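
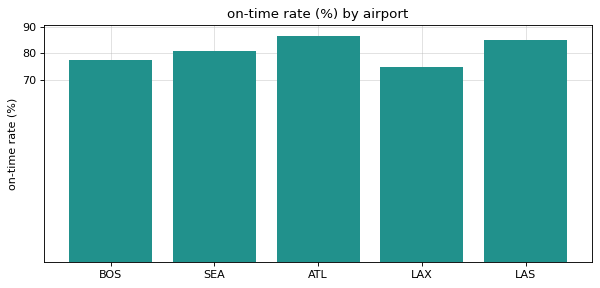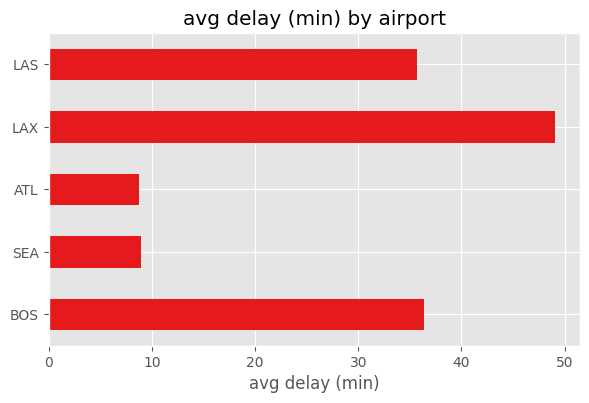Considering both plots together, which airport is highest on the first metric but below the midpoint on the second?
ATL

Chart 2 median avg delay (min) ≈ 35; below-median airports: SEA, ATL. Among those, ATL has the highest on-time rate (%) (≈ 90).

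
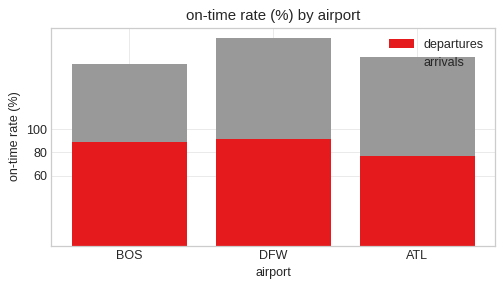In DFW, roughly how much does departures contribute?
≈ 100

departures top ≈ 100, bottom ≈ 0; segment ≈ 100.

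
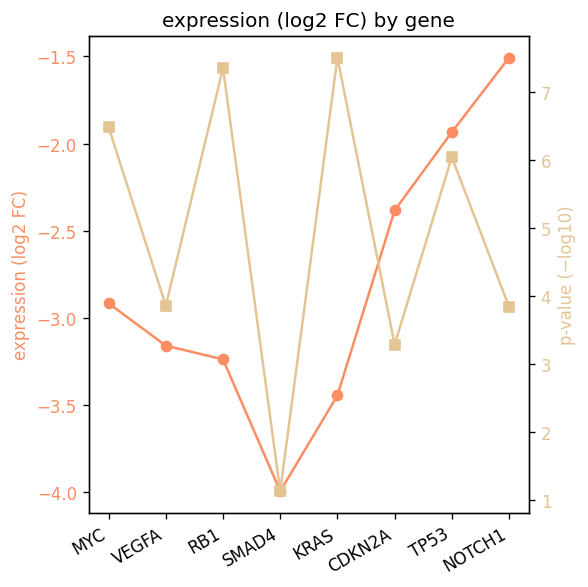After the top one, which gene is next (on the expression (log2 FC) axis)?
Top 3 (on the expression (log2 FC) axis): NOTCH1 ≈ -1.5, TP53 ≈ -2.0, CDKN2A ≈ -2.5.

TP53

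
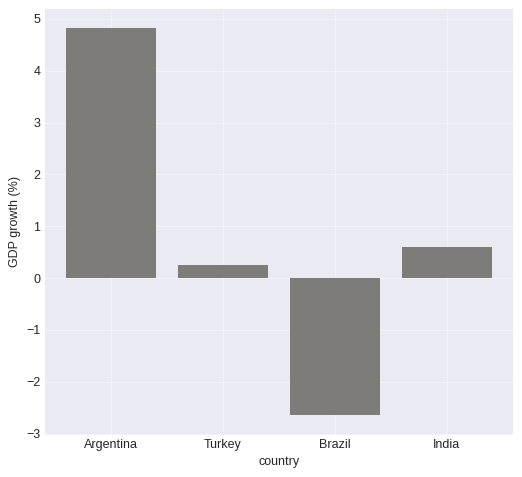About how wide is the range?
≈ 8

Max Argentina ≈ 5, min Brazil ≈ -3; range ≈ 8.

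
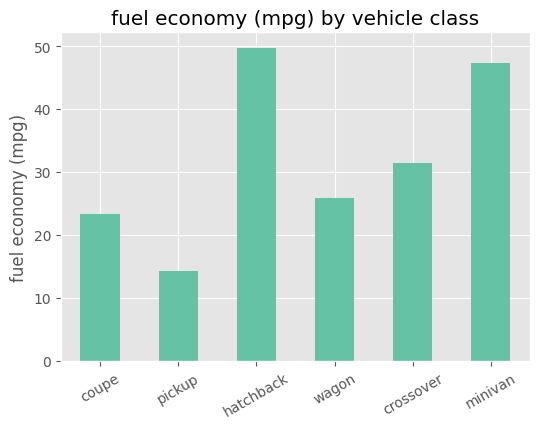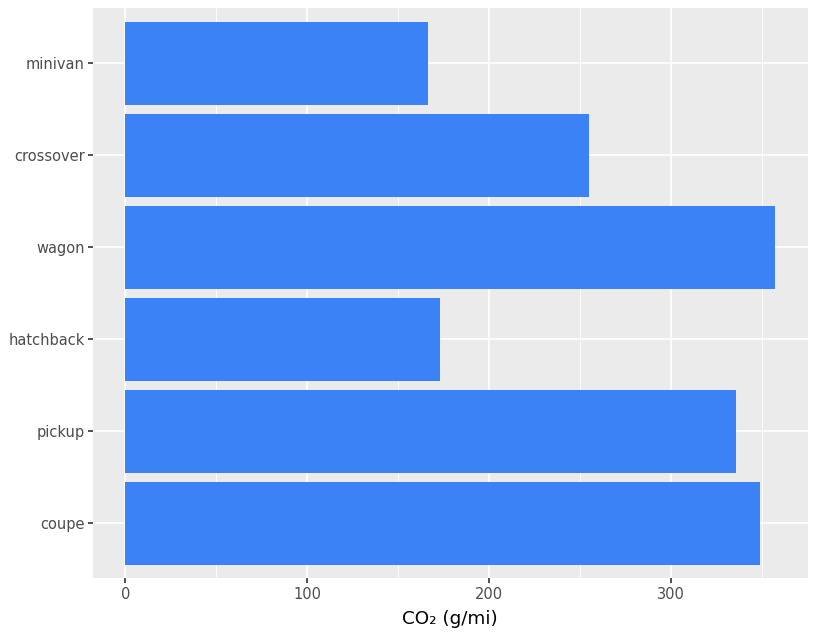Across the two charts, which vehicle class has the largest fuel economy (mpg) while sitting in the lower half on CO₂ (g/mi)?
Chart 2 median CO₂ (g/mi) ≈ 300; below-median vehicle classes: hatchback, crossover, minivan. Among those, hatchback has the highest fuel economy (mpg) (≈ 50).

hatchback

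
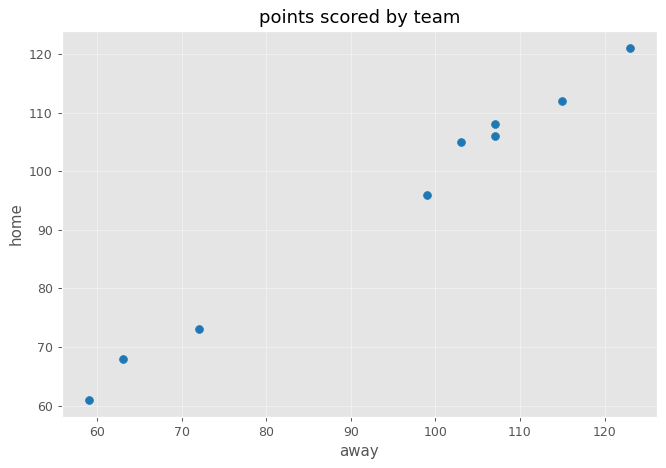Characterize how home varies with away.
positive, strong

Points are positively correlated; strong (|r| ≈ 1.0).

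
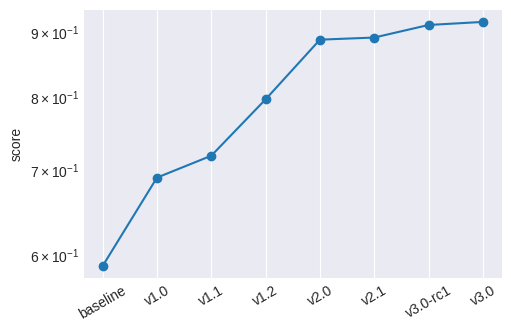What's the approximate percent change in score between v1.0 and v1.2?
v1.0 ≈ 0.70, v1.2 ≈ 0.80; (0.80 − 0.70) / 0.70 ≈ +14.3%.

≈ +14.3%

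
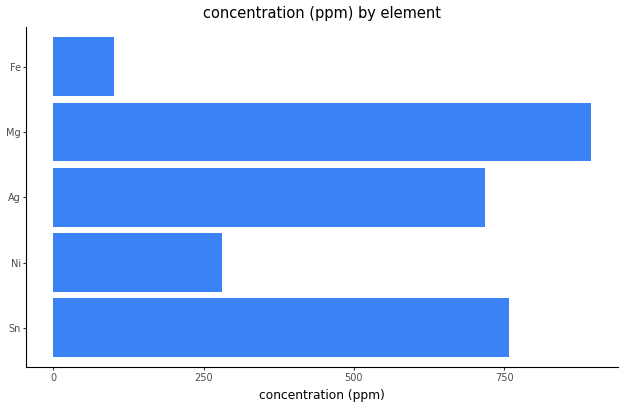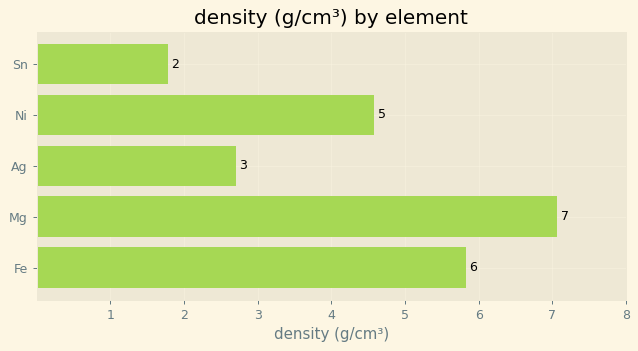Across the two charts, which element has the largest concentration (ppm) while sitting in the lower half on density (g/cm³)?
Sn

Chart 2 median density (g/cm³) ≈ 5; below-median elements: Sn, Ag. Among those, Sn has the highest concentration (ppm) (≈ 800).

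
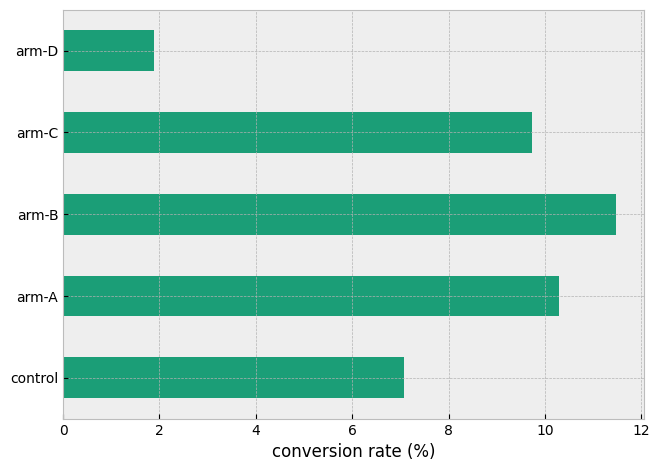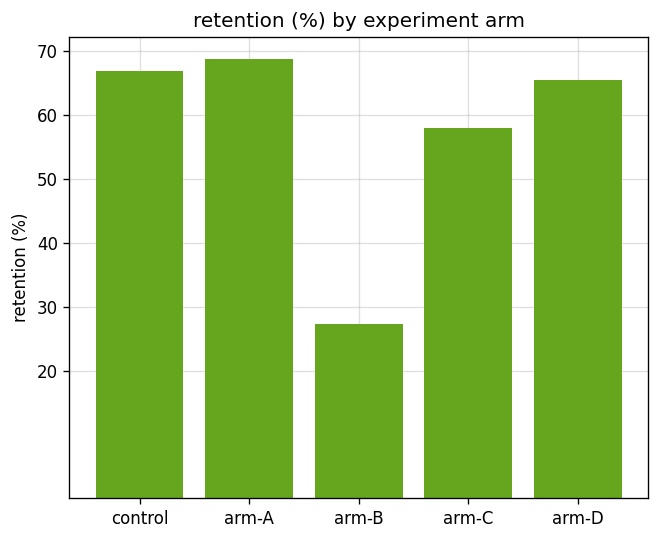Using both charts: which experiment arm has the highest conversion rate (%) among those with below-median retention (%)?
arm-B

Chart 2 median retention (%) ≈ 70; below-median experiment arms: arm-B, arm-C. Among those, arm-B has the highest conversion rate (%) (≈ 12).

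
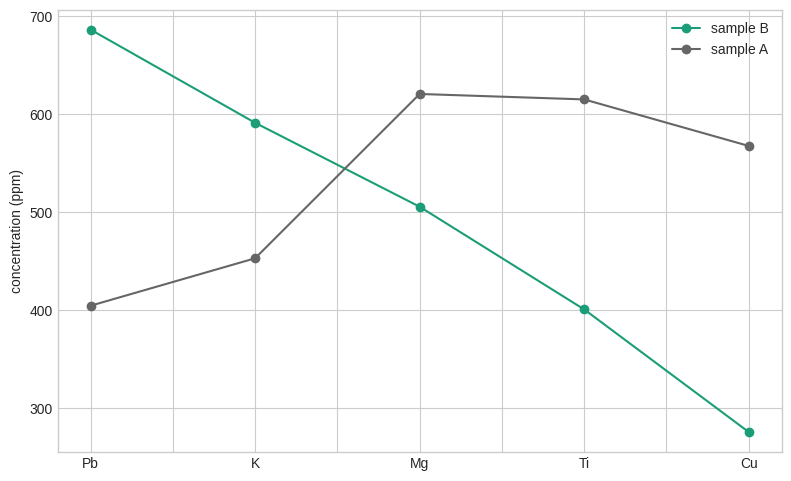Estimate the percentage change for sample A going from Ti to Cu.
≈ -8.3%

Ti ≈ 600, Cu ≈ 550; (550 − 600) / 600 ≈ -8.3%.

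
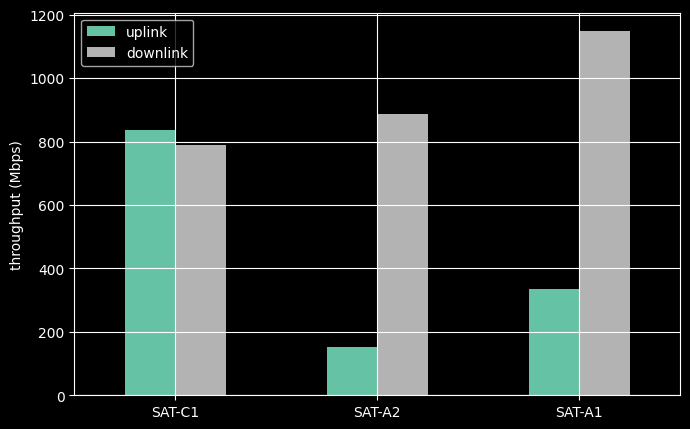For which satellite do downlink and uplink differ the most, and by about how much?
SAT-A1: downlink ≈ 1100, uplink ≈ 300 → gap ≈ 800. Next-largest (SAT-A2) is only ≈ 700.

SAT-A1, ≈ 800 Mbps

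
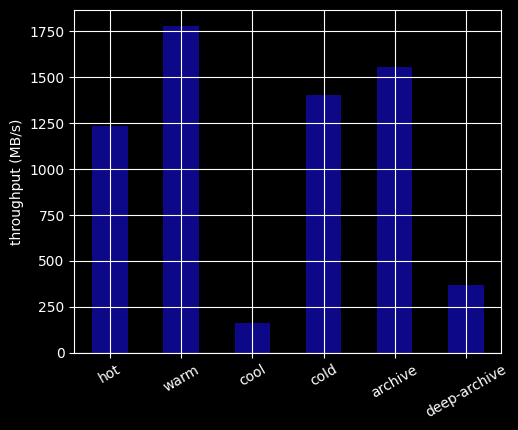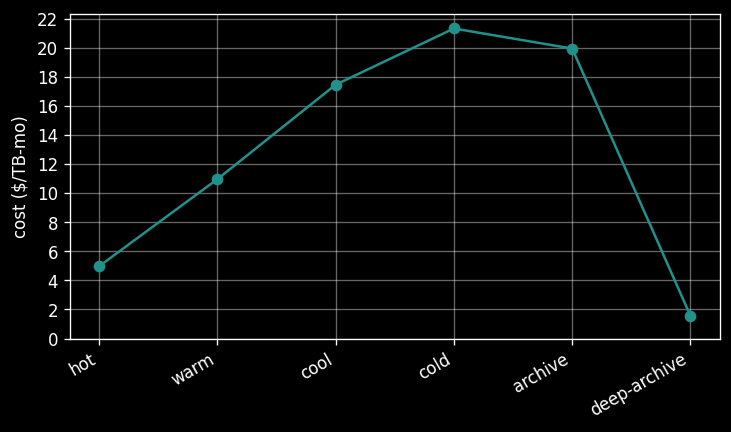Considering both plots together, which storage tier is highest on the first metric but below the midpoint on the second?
warm

Chart 2 median cost ($/TB-mo) ≈ 14; below-median storage tiers: hot, warm, deep-archive. Among those, warm has the highest throughput (MB/s) (≈ 1800).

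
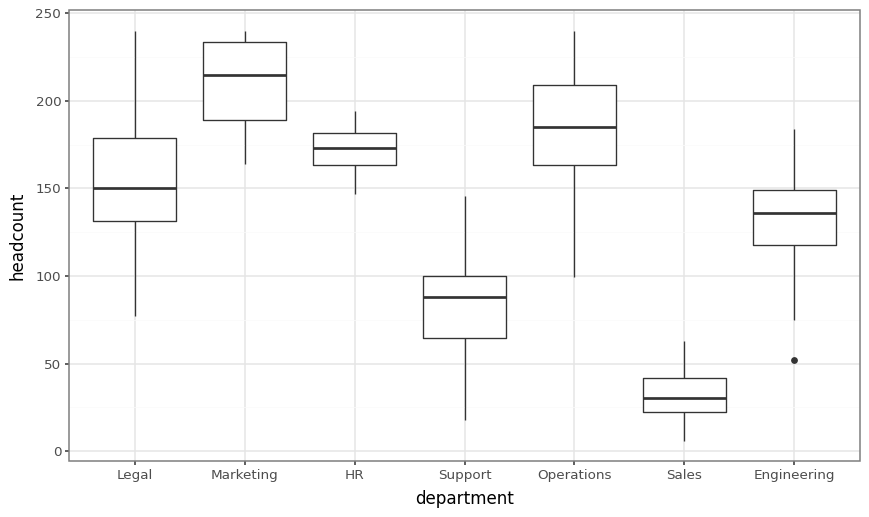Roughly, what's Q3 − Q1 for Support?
≈ 40

Q3 ≈ 100, Q1 ≈ 60; IQR ≈ 40.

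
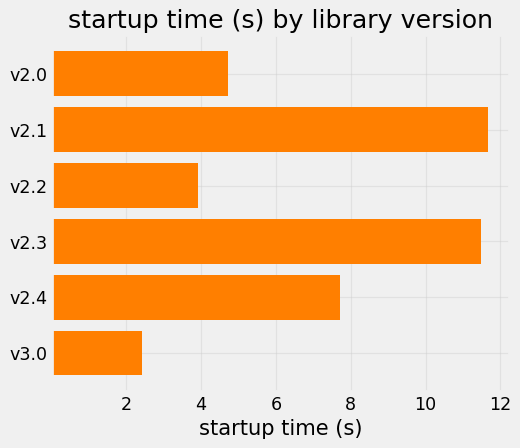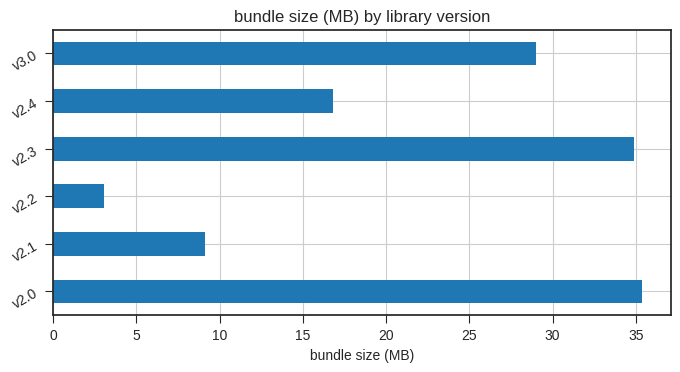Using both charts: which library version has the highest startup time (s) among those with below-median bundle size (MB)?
Chart 2 median bundle size (MB) ≈ 25; below-median library versions: v2.1, v2.2, v2.4. Among those, v2.1 has the highest startup time (s) (≈ 12).

v2.1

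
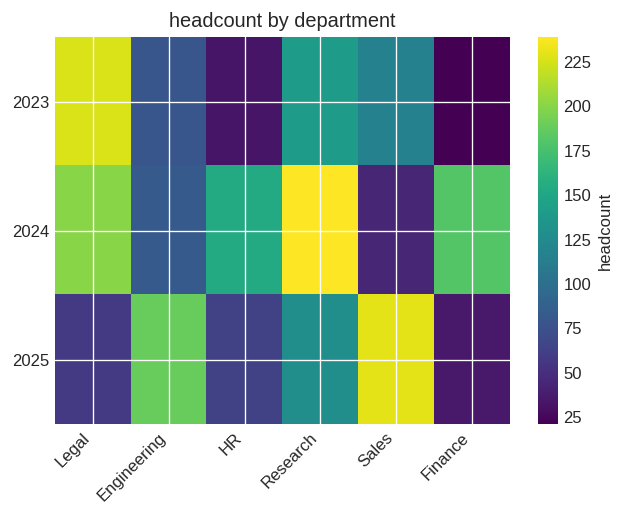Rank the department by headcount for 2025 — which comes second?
Top 3 for 2025: Sales ≈ 240, Engineering ≈ 180, Research ≈ 120.

Engineering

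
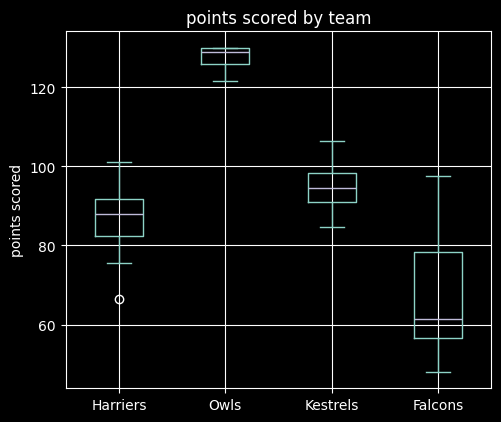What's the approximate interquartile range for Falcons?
Q3 ≈ 80, Q1 ≈ 60; IQR ≈ 20.

≈ 20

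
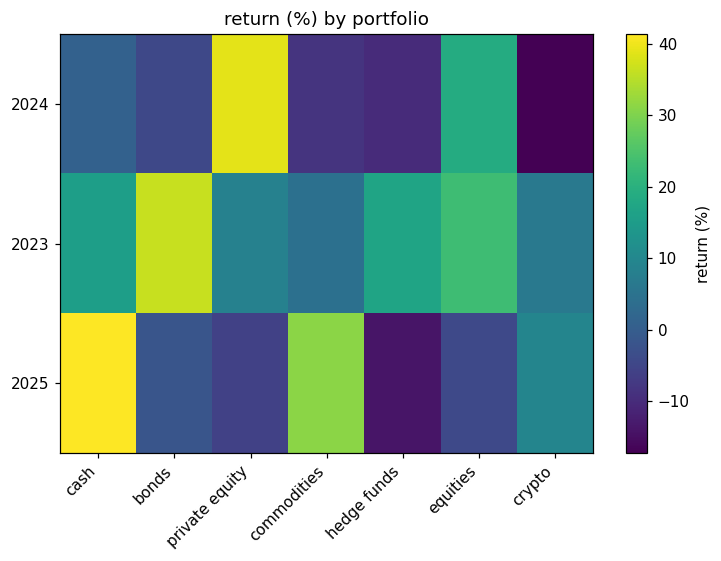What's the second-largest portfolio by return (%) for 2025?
Top 3 for 2025: cash ≈ 40, commodities ≈ 30, crypto ≈ 10.

commodities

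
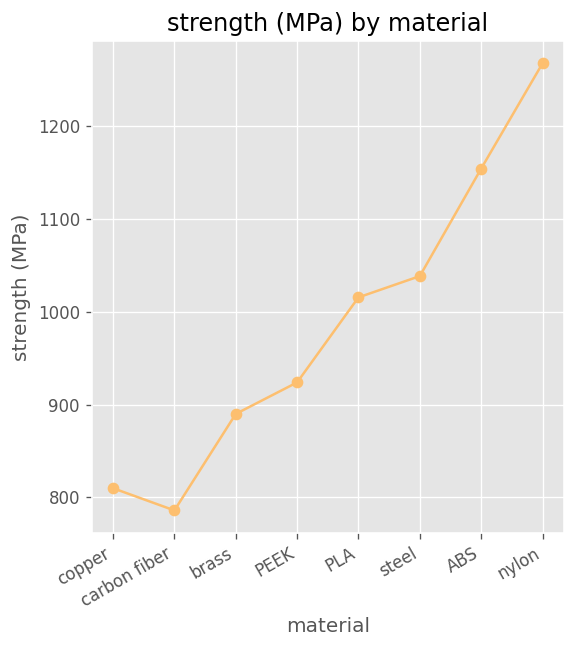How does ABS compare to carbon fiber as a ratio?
ABS ≈ 1150, carbon fiber ≈ 800; 1150/800 ≈ 1.44.

≈ 1.44×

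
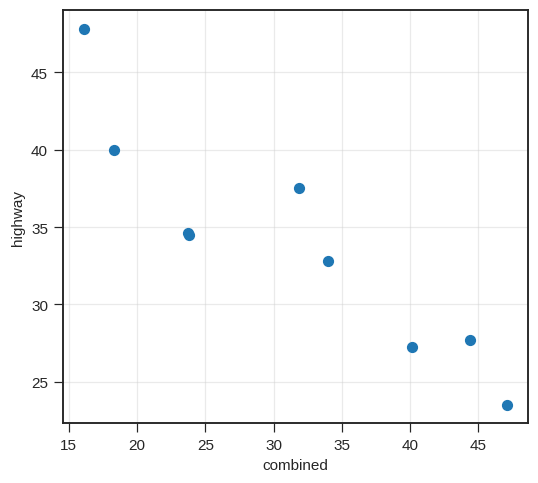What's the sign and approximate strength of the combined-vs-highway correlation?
negative, strong

Points are negatively correlated; strong (|r| ≈ 0.9).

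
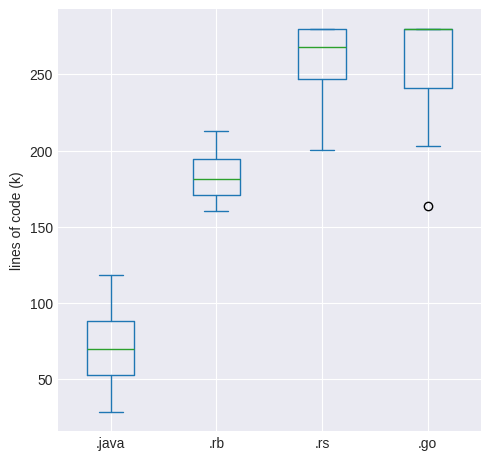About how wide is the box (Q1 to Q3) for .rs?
Q3 ≈ 280, Q1 ≈ 240; IQR ≈ 40.

≈ 40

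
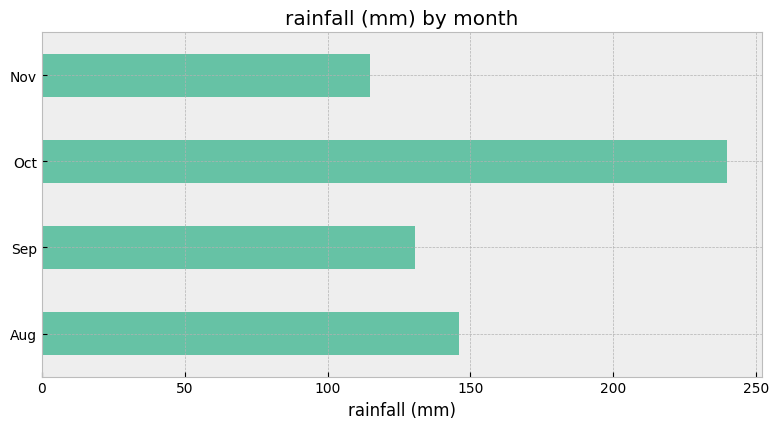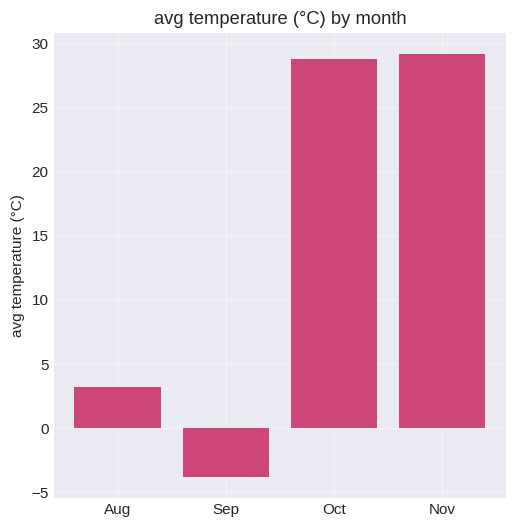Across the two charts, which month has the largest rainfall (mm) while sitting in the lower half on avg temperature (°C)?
Chart 2 median avg temperature (°C) ≈ 15; below-median months: Aug, Sep. Among those, Aug has the highest rainfall (mm) (≈ 150).

Aug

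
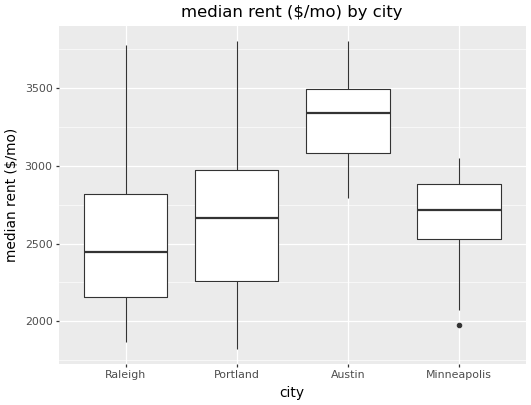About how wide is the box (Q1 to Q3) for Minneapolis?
Q3 ≈ 2900, Q1 ≈ 2500; IQR ≈ 400.

≈ 400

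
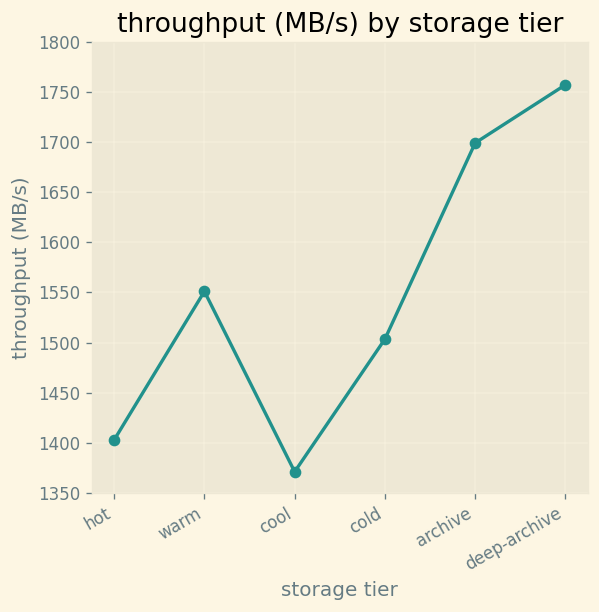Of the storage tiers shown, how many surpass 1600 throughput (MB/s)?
2

Above 1600: archive, deep-archive.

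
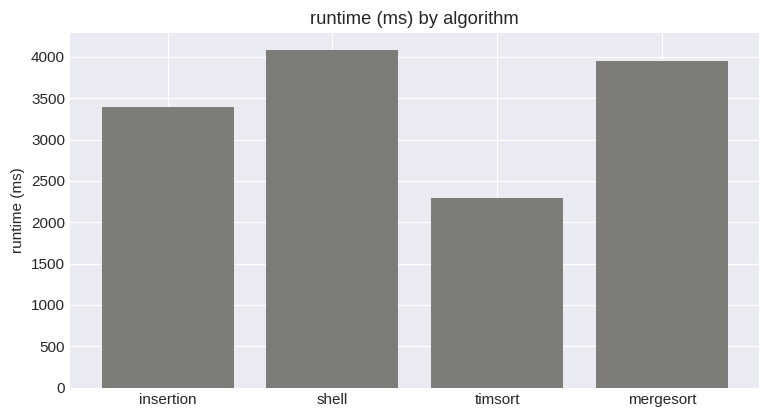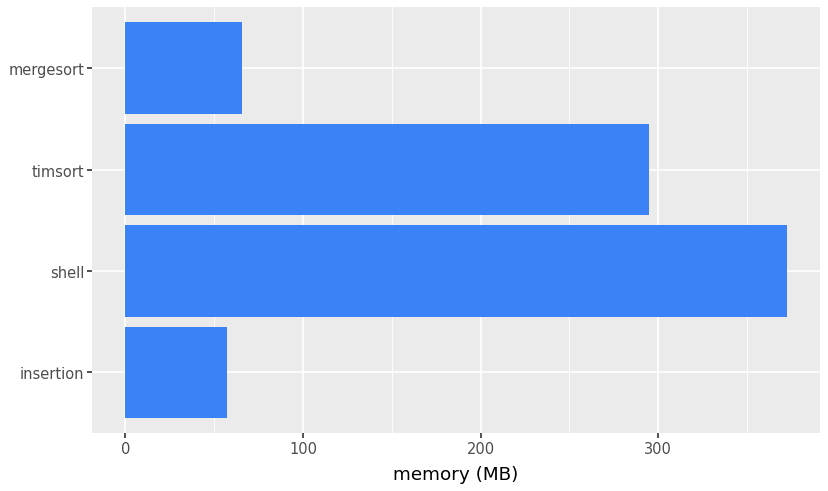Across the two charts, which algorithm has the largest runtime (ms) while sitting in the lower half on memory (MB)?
mergesort

Chart 2 median memory (MB) ≈ 200; below-median algorithms: insertion, mergesort. Among those, mergesort has the highest runtime (ms) (≈ 4000).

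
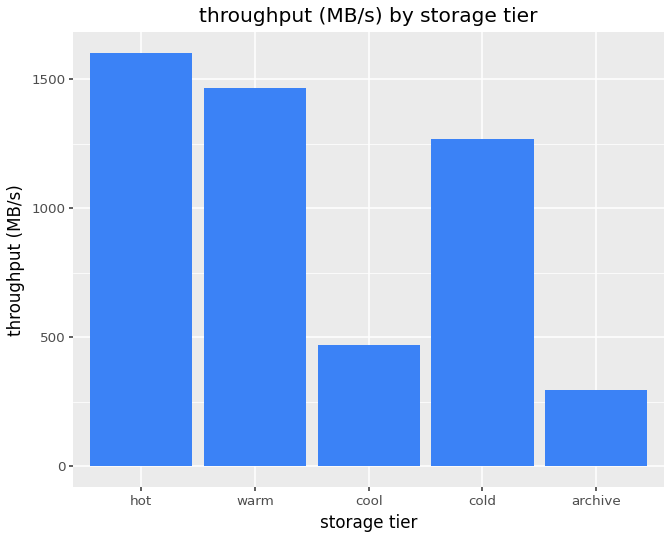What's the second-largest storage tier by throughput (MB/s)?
Top 3: hot ≈ 1600, warm ≈ 1400, cold ≈ 1200.

warm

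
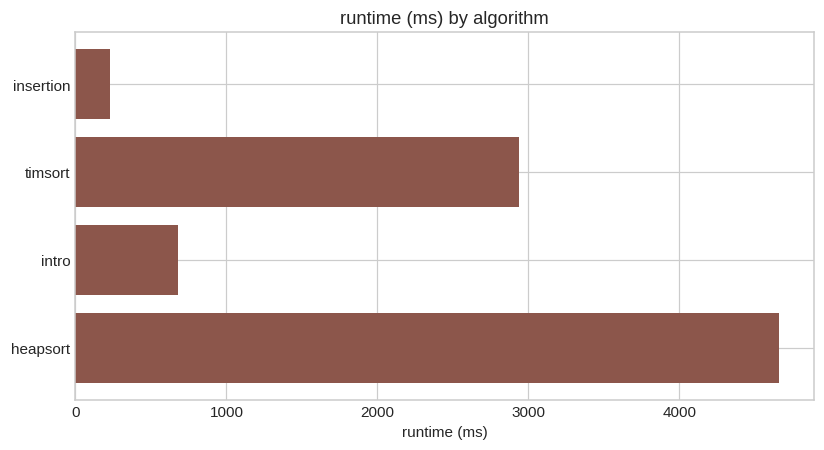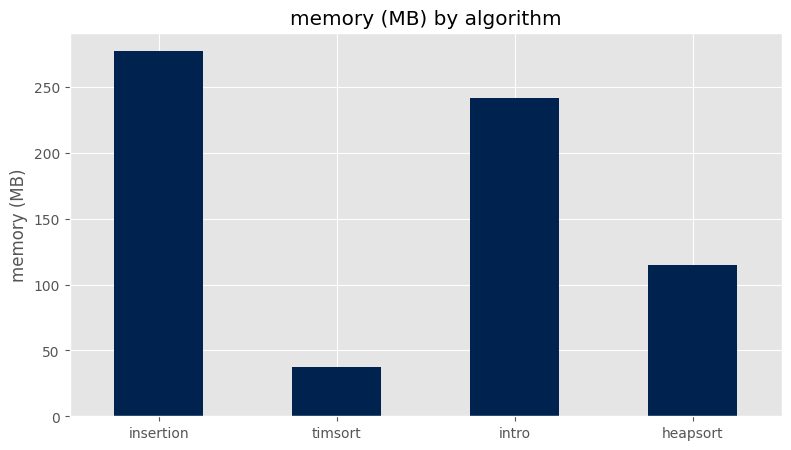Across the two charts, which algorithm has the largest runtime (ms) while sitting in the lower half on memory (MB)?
Chart 2 median memory (MB) ≈ 200; below-median algorithms: timsort, heapsort. Among those, heapsort has the highest runtime (ms) (≈ 4500).

heapsort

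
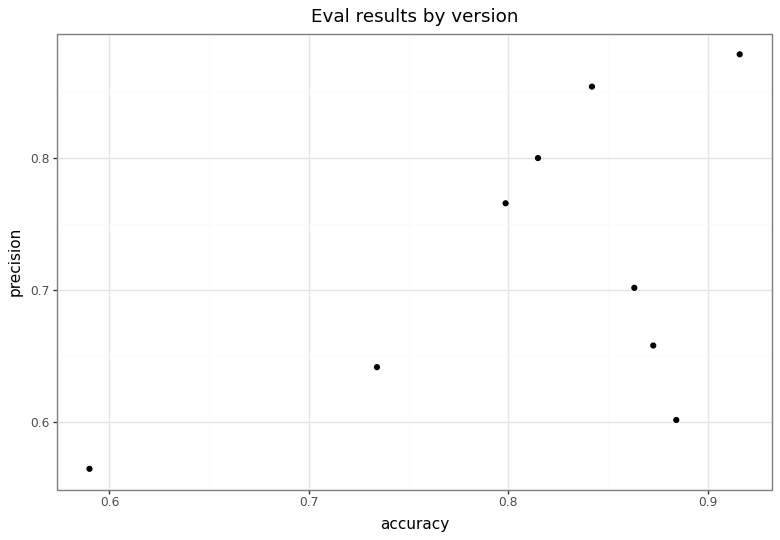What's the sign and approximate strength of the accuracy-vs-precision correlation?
Points are positively correlated; moderate (|r| ≈ 0.5).

positive, moderate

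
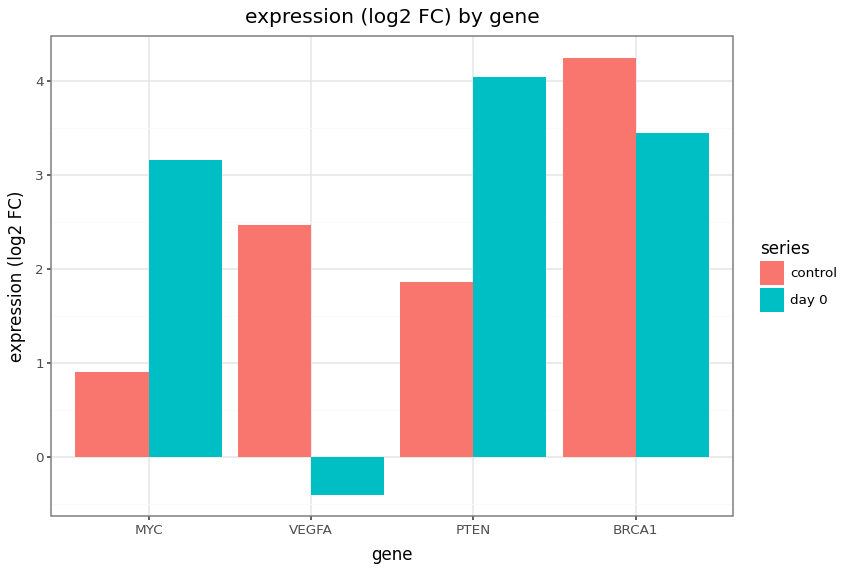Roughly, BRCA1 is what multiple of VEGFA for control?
≈ 1.6×

BRCA1 ≈ 4.0, VEGFA ≈ 2.5; 4.0/2.5 ≈ 1.6.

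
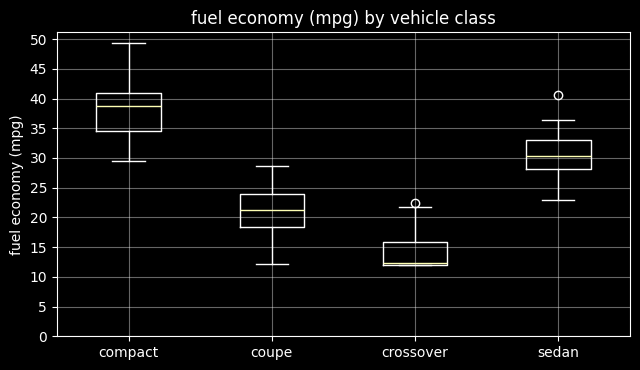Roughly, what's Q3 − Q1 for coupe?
Q3 ≈ 25, Q1 ≈ 20; IQR ≈ 5.

≈ 5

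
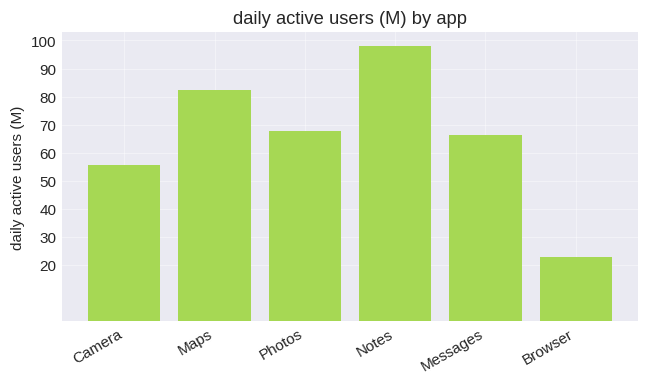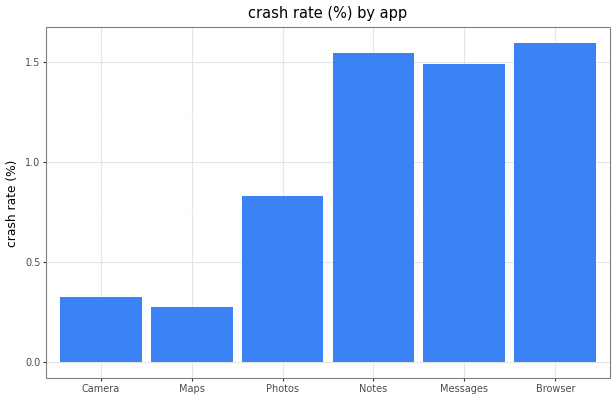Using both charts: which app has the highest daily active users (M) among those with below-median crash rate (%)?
Maps

Chart 2 median crash rate (%) ≈ 1.2; below-median apps: Camera, Maps, Photos. Among those, Maps has the highest daily active users (M) (≈ 80).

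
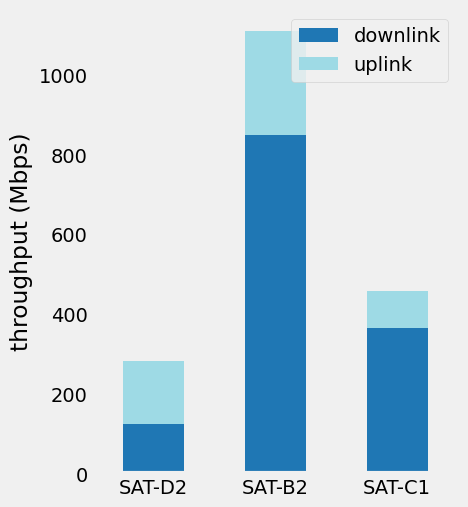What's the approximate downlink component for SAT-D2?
downlink top ≈ 100, bottom ≈ 0; segment ≈ 100.

≈ 100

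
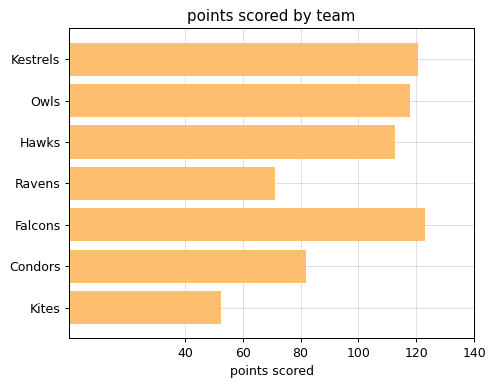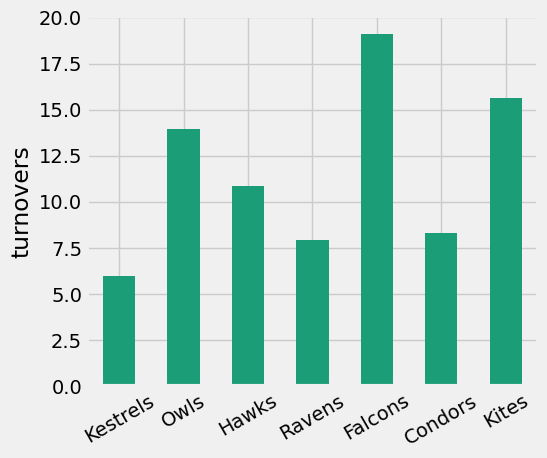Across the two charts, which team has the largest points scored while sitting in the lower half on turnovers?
Kestrels

Chart 2 median turnovers ≈ 10; below-median teams: Kestrels, Ravens, Condors. Among those, Kestrels has the highest points scored (≈ 120).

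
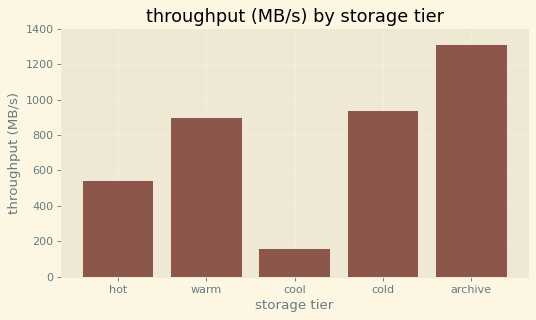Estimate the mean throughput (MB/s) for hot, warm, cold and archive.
(600 + 800 + 1000 + 1400) / 4 ≈ 950.

≈ 950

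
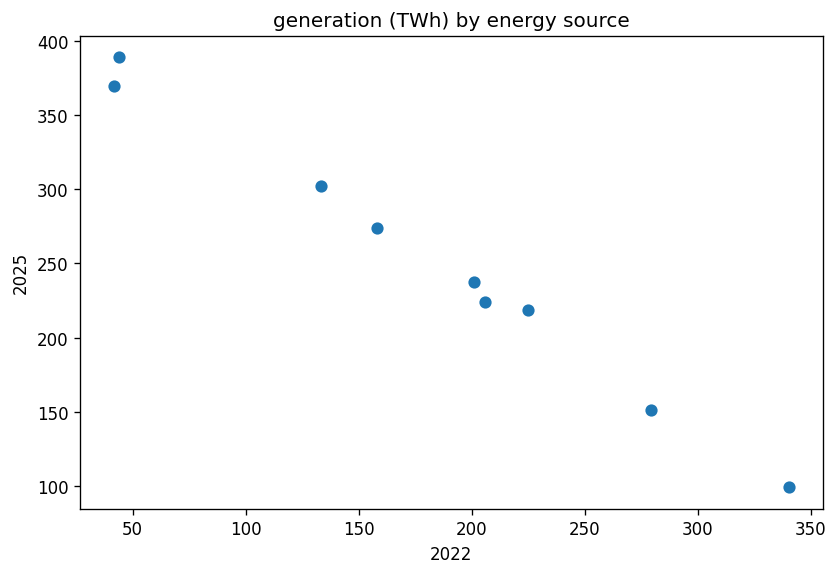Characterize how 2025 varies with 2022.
Points are negatively correlated; strong (|r| ≈ 1.0).

negative, strong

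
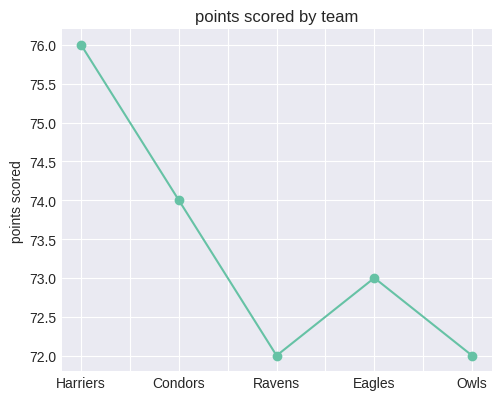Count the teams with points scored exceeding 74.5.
1

Above 74.5: Harriers.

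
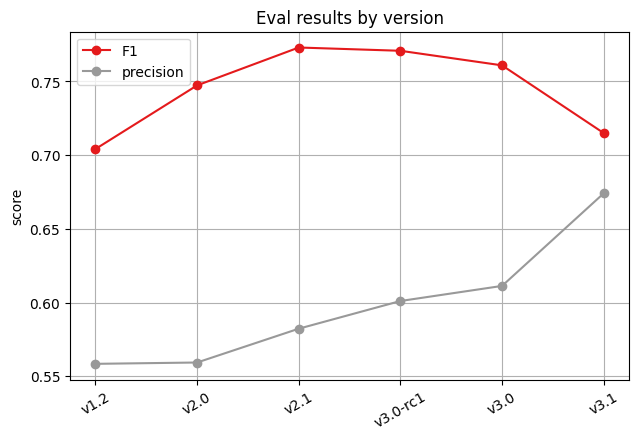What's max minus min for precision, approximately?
Max v3.1 ≈ 0.68, min v1.2 ≈ 0.56; range ≈ 0.12.

≈ 0.12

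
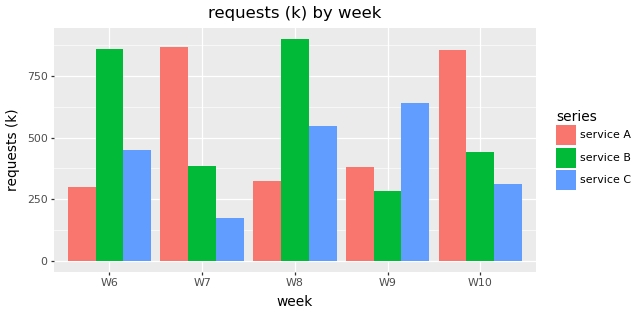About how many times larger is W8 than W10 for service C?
≈ 1.67×

W8 ≈ 500, W10 ≈ 300; 500/300 ≈ 1.67.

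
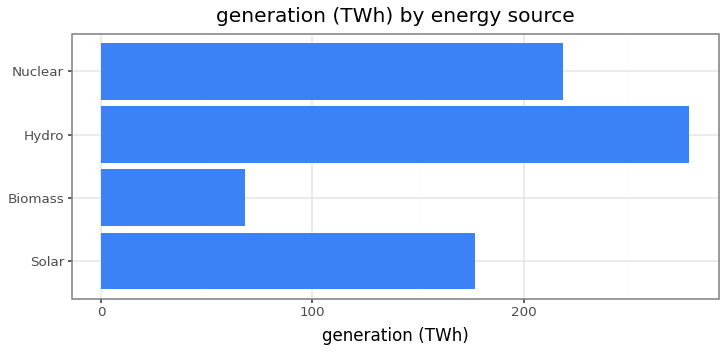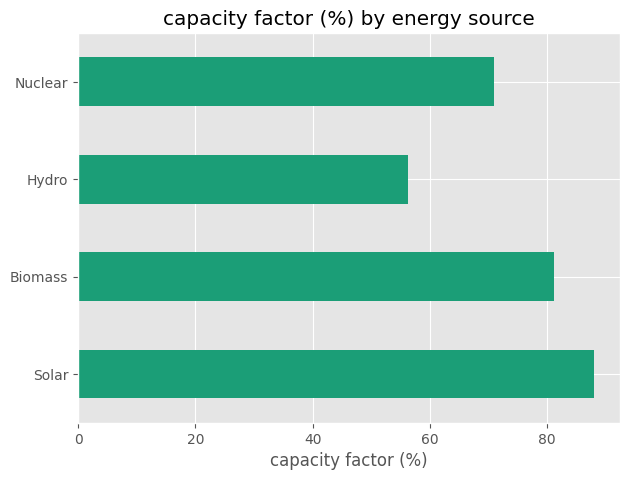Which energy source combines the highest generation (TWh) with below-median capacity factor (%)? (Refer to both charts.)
Chart 2 median capacity factor (%) ≈ 80; below-median energy sources: Hydro, Nuclear. Among those, Hydro has the highest generation (TWh) (≈ 300).

Hydro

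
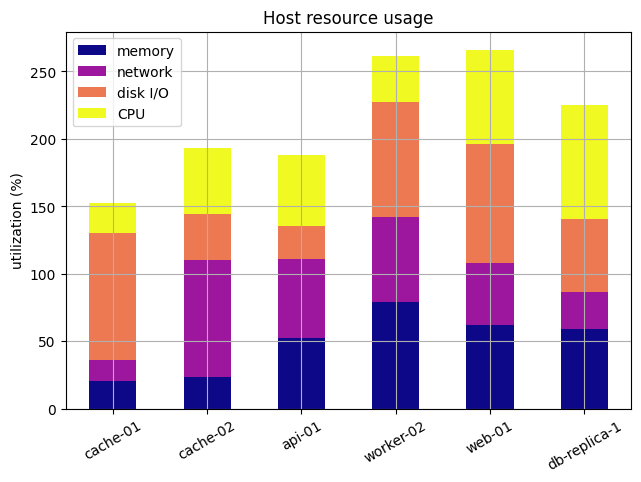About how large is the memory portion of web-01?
≈ 50

memory top ≈ 50, bottom ≈ 0; segment ≈ 50.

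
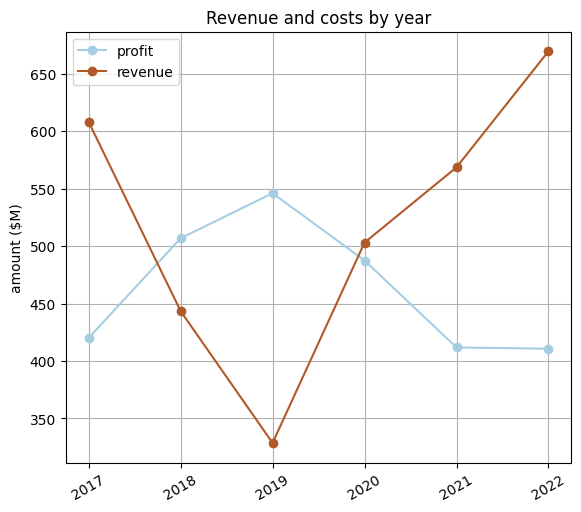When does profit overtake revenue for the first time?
2018

2017: profit ≈ 400 vs revenue ≈ 600 (not yet); 2018: profit ≈ 500 vs revenue ≈ 450 (first crossover).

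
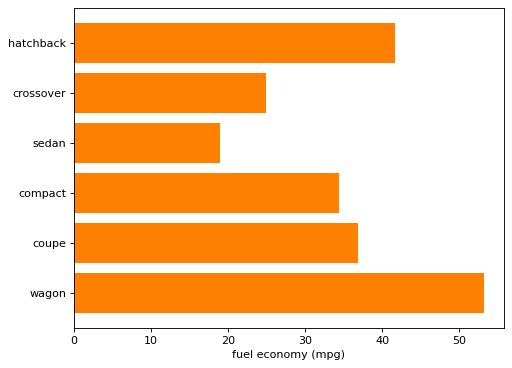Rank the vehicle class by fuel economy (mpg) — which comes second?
Top 3: wagon ≈ 55, hatchback ≈ 40, coupe ≈ 35.

hatchback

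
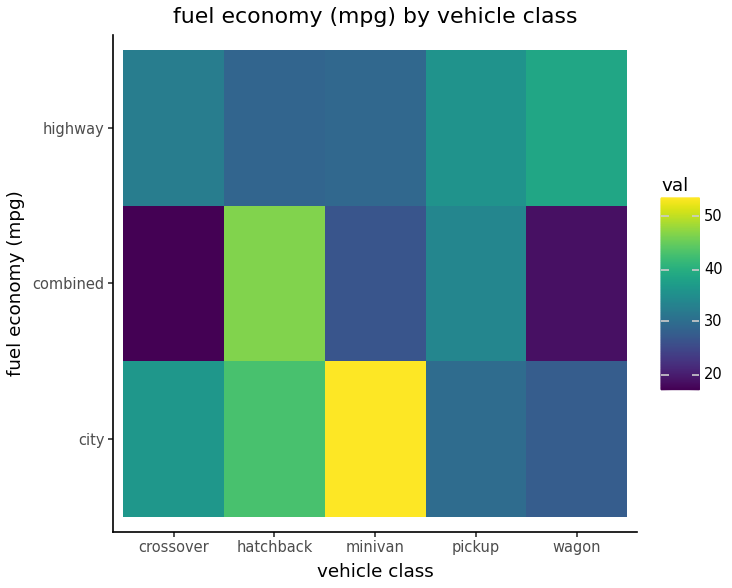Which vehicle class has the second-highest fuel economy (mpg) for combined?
pickup

Top 3 for combined: hatchback ≈ 45, pickup ≈ 35, minivan ≈ 25.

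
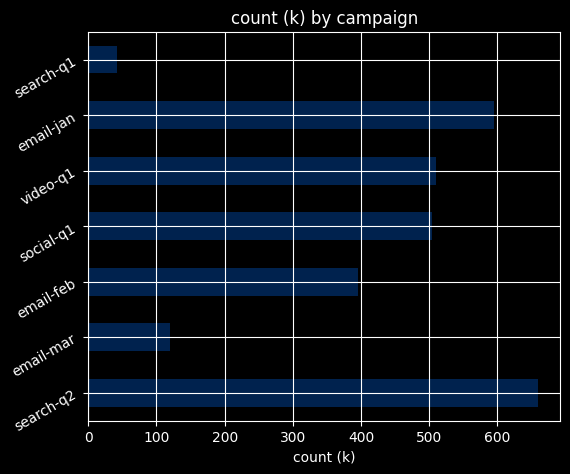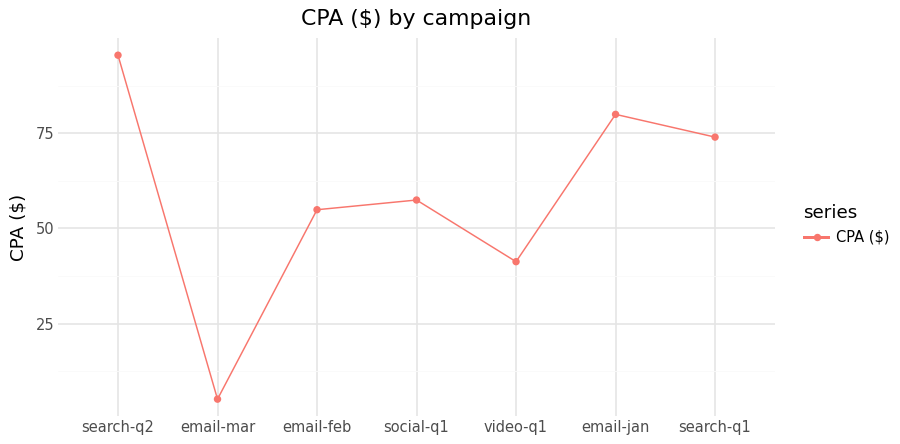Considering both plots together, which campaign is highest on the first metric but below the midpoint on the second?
video-q1

Chart 2 median CPA ($) ≈ 60; below-median campaigns: email-mar, email-feb, video-q1. Among those, video-q1 has the highest count (k) (≈ 500).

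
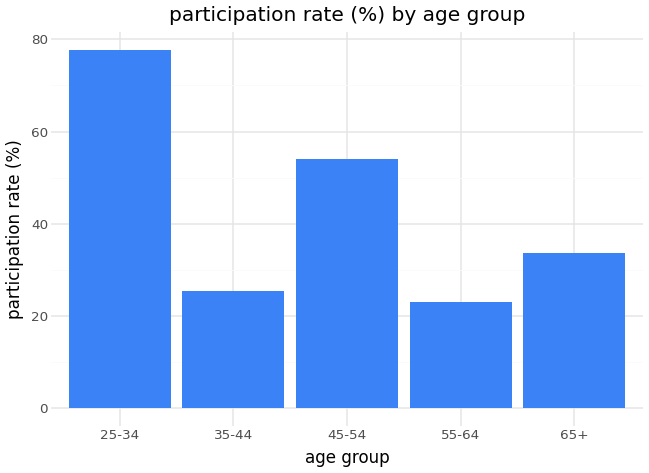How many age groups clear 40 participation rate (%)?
2

Above 40: 25-34, 45-54.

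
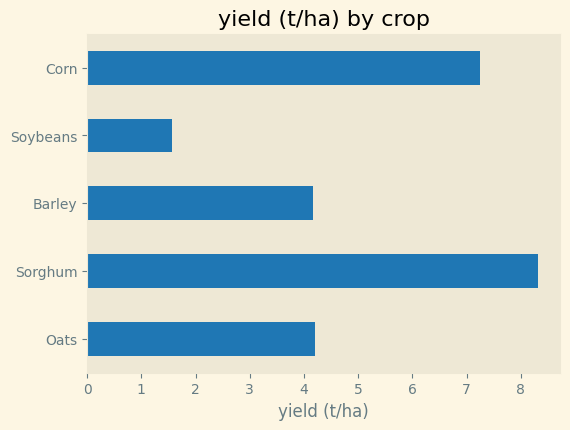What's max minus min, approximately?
Max Sorghum ≈ 8, min Soybeans ≈ 2; range ≈ 6.

≈ 6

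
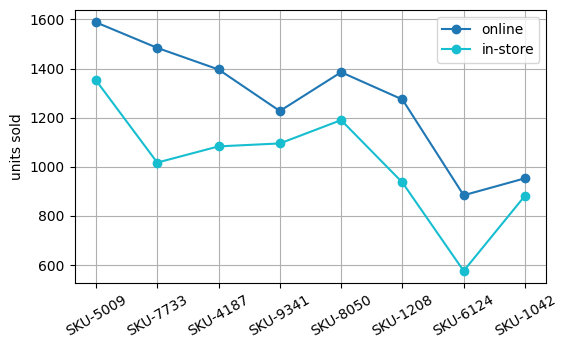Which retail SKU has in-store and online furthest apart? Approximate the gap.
SKU-7733: in-store ≈ 1000, online ≈ 1500 → gap ≈ 500. Next-largest (SKU-1208) is only ≈ 400.

SKU-7733, ≈ 500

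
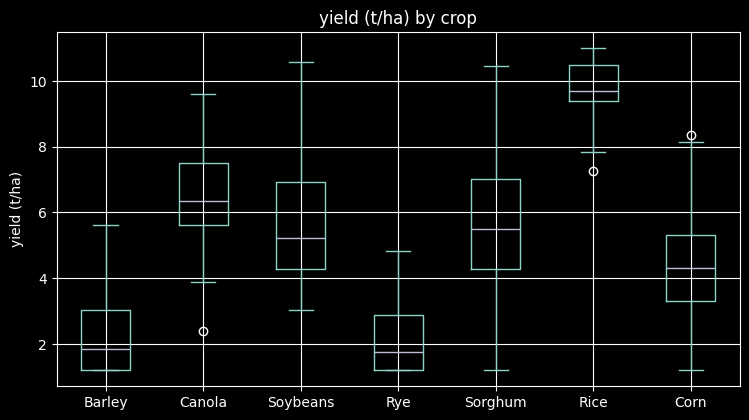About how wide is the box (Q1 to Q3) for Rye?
≈ 2

Q3 ≈ 3, Q1 ≈ 1; IQR ≈ 2.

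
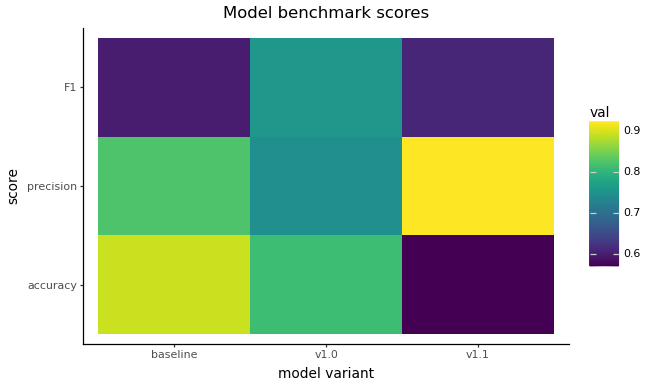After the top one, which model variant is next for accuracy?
v1.0

Top 3 for accuracy: baseline ≈ 0.90, v1.0 ≈ 0.80, v1.1 ≈ 0.55.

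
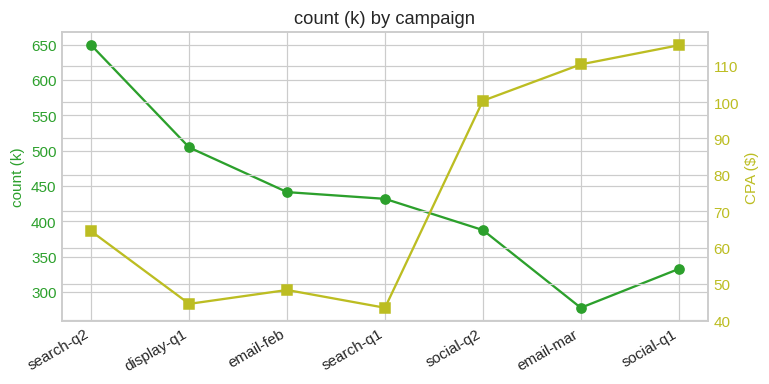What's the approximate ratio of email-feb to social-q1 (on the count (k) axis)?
≈ 1.29×

email-feb ≈ 450, social-q1 ≈ 350; 450/350 ≈ 1.29.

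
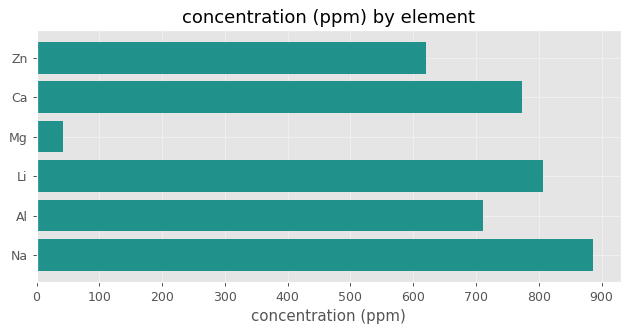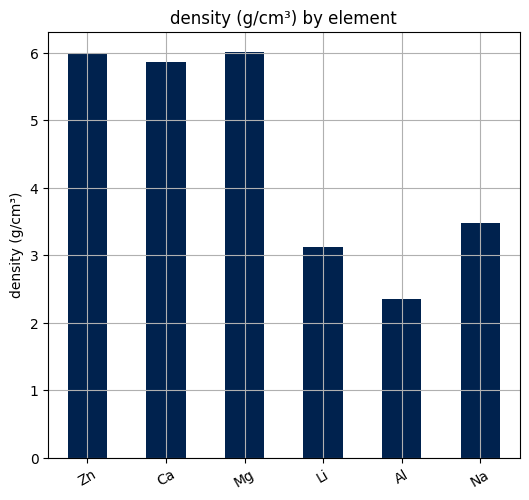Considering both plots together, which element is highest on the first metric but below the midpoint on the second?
Chart 2 median density (g/cm³) ≈ 5; below-median elements: Li, Al, Na. Among those, Na has the highest concentration (ppm) (≈ 900).

Na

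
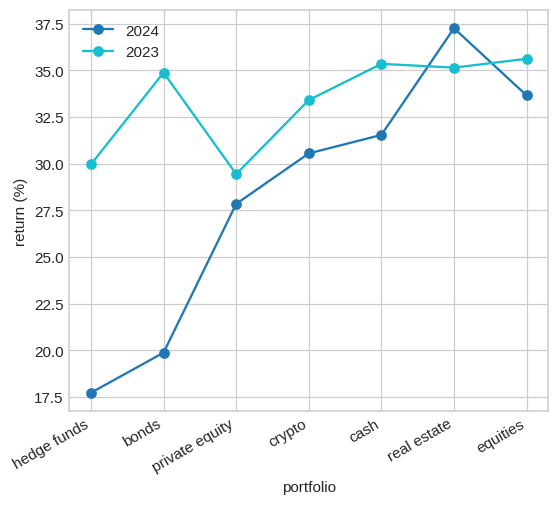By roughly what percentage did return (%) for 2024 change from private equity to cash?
private equity ≈ 28, cash ≈ 32; (32 − 28) / 28 ≈ +14.3%.

≈ +14.3%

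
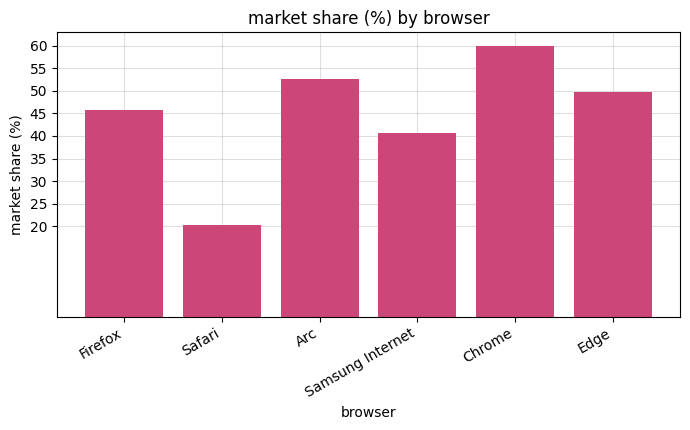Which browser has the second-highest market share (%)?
Arc

Top 3: Chrome ≈ 60, Arc ≈ 55, Edge ≈ 50.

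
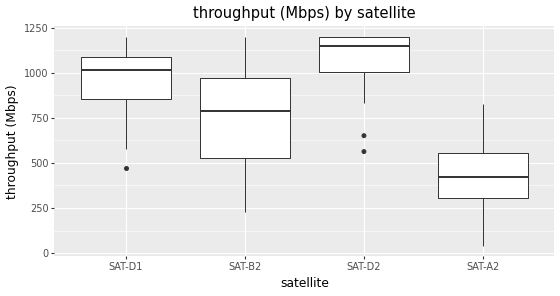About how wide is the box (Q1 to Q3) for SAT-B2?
Q3 ≈ 1000, Q1 ≈ 500; IQR ≈ 500.

≈ 500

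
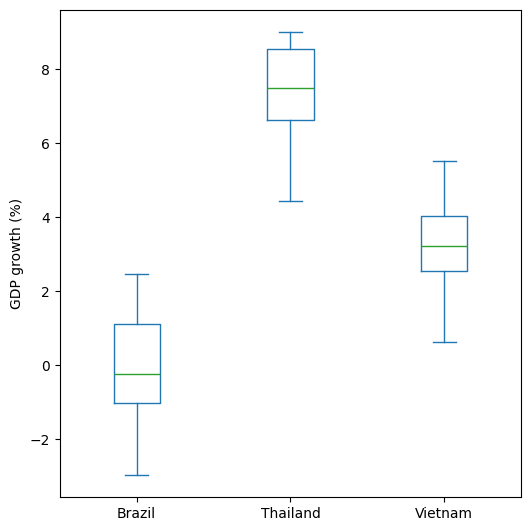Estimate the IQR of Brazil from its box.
≈ 2

Q3 ≈ 1, Q1 ≈ -1; IQR ≈ 2.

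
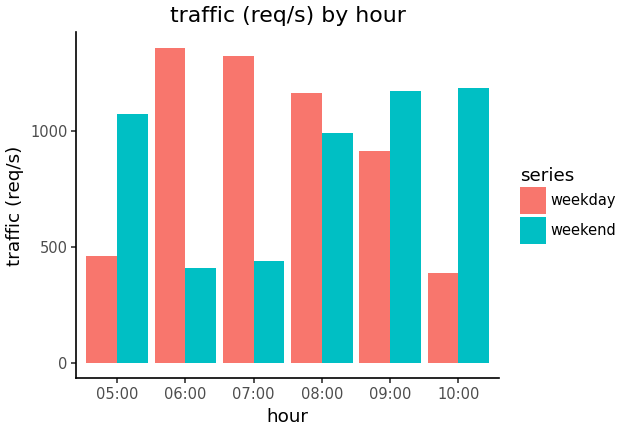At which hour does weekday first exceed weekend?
05:00: weekday ≈ 400 vs weekend ≈ 1000 (not yet); 06:00: weekday ≈ 1400 vs weekend ≈ 400 (first crossover).

06:00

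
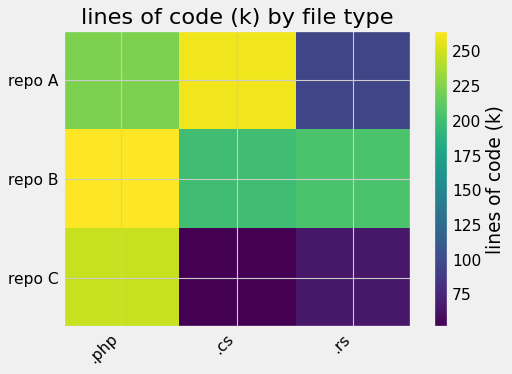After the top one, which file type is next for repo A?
.php

Top 3 for repo A: .cs ≈ 260, .php ≈ 220, .rs ≈ 100.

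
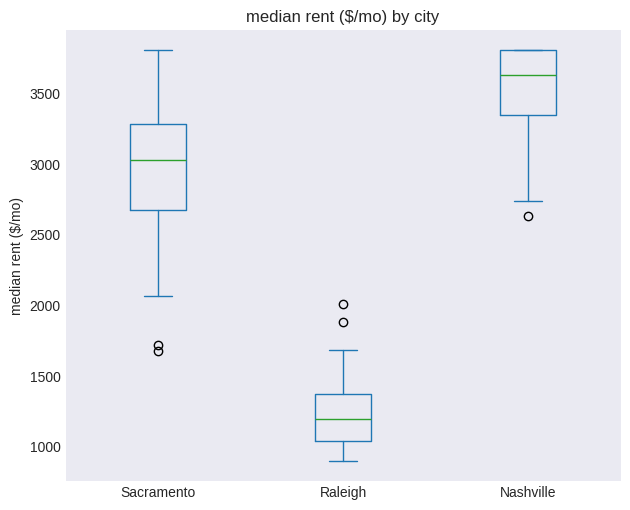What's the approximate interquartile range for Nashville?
≈ 500

Q3 ≈ 4000, Q1 ≈ 3500; IQR ≈ 500.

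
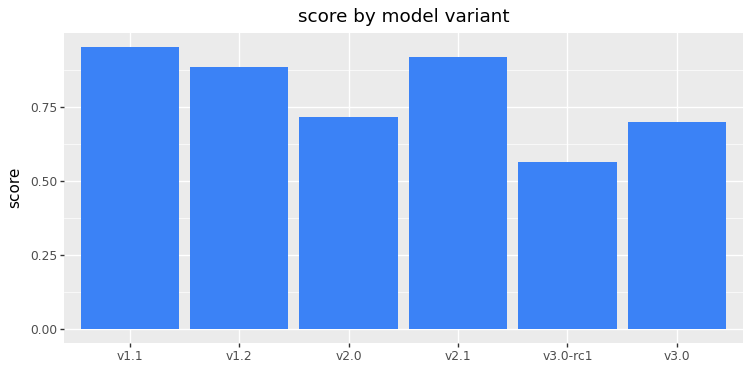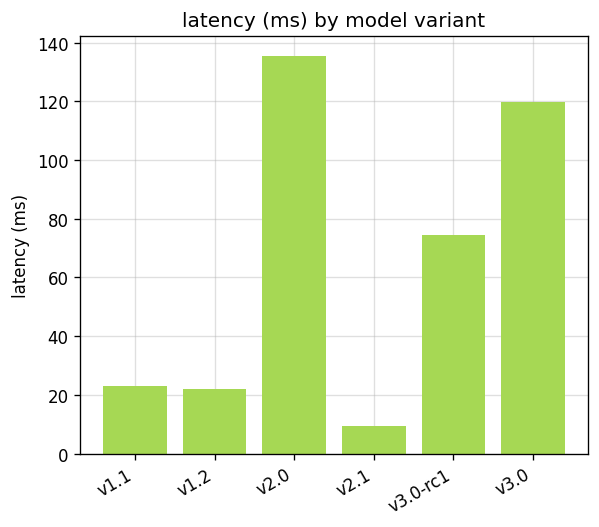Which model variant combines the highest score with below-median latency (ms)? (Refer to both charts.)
v1.1

Chart 2 median latency (ms) ≈ 40; below-median model variants: v1.1, v1.2, v2.1. Among those, v1.1 has the highest score (≈ 1).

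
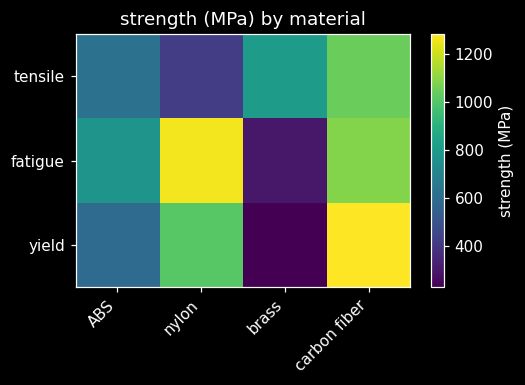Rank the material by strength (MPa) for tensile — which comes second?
brass

Top 3 for tensile: carbon fiber ≈ 1000, brass ≈ 800, ABS ≈ 600.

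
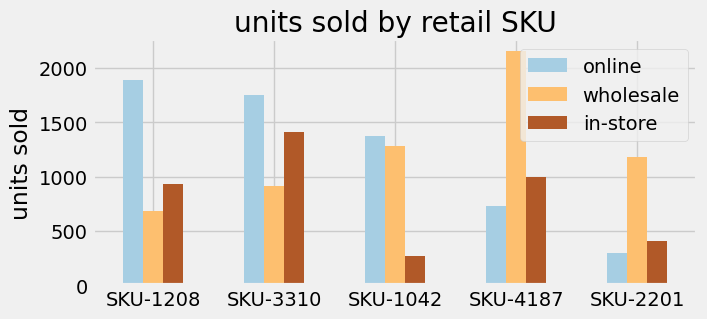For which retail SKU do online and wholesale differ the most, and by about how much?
SKU-4187: online ≈ 800, wholesale ≈ 2200 → gap ≈ 1400. Next-largest (SKU-1208) is only ≈ 1200.

SKU-4187, ≈ 1400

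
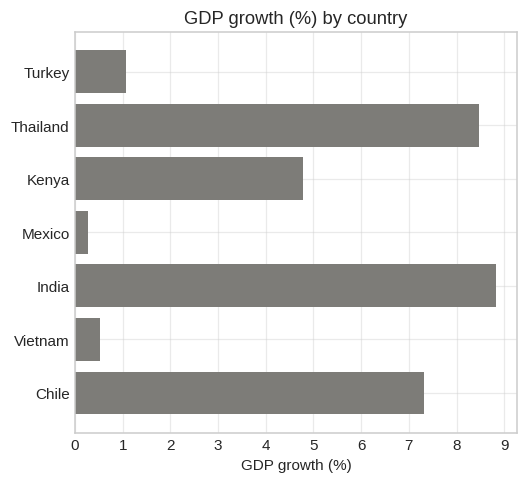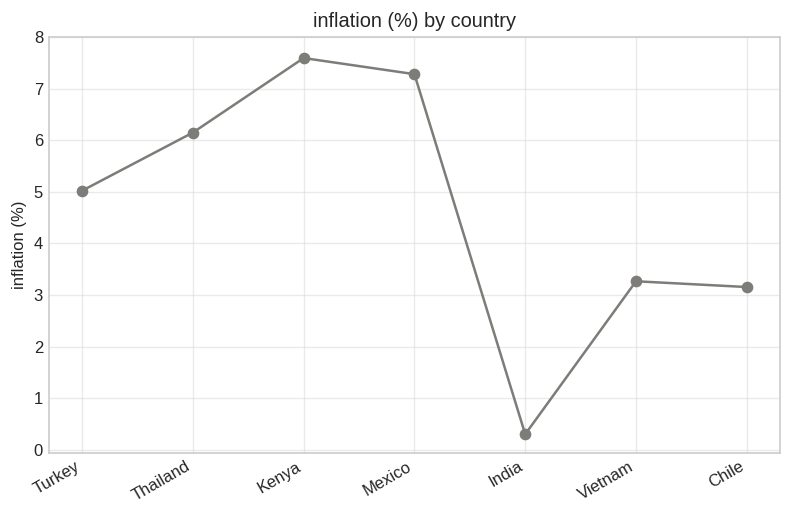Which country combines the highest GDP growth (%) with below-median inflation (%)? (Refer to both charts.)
Chart 2 median inflation (%) ≈ 5; below-median countries: India, Vietnam, Chile. Among those, India has the highest GDP growth (%) (≈ 9).

India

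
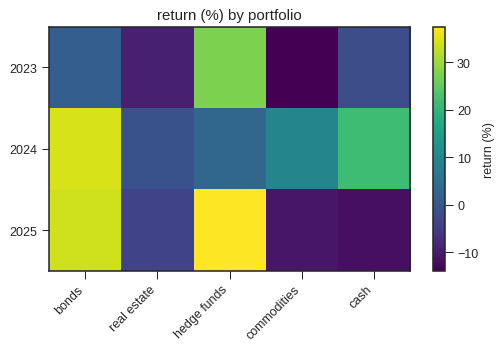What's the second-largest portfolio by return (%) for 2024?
cash

Top 3 for 2024: bonds ≈ 35, cash ≈ 20, commodities ≈ 10.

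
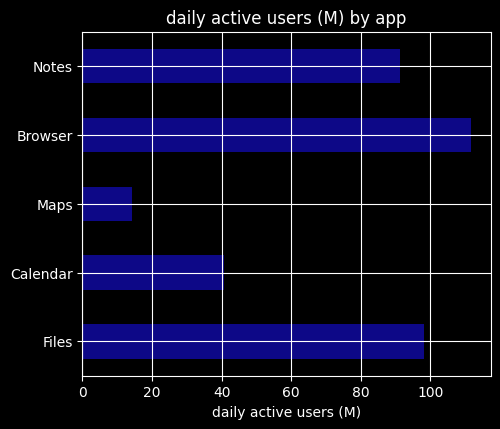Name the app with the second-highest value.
Files

Top 3: Browser ≈ 110, Files ≈ 100, Notes ≈ 90.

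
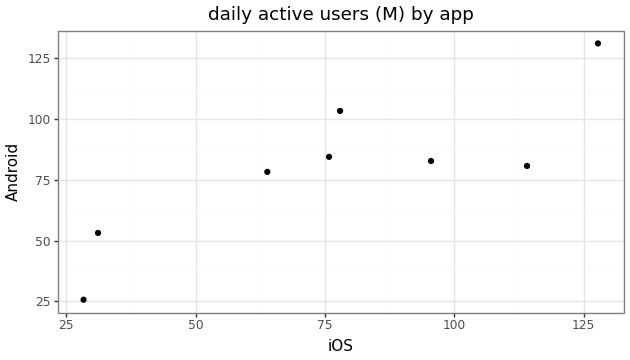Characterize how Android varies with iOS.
positive, strong

Points are positively correlated; strong (|r| ≈ 0.8).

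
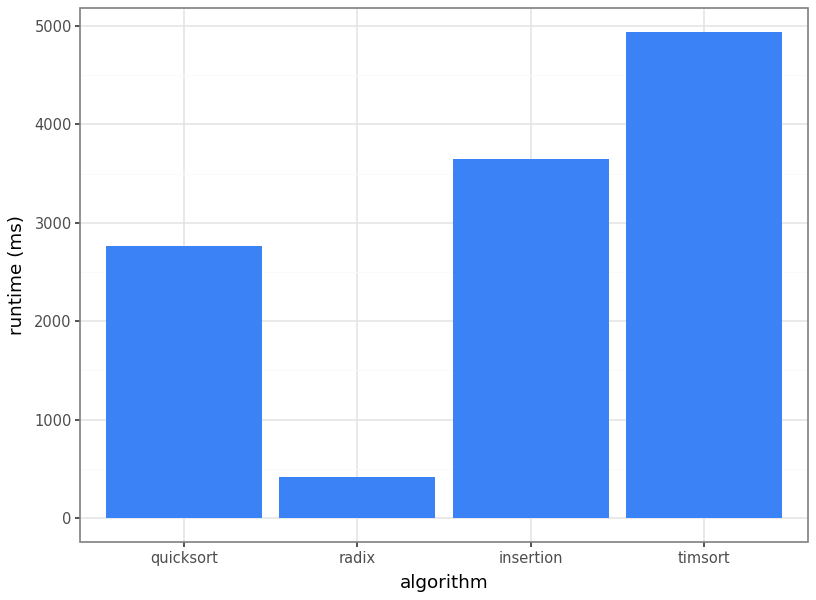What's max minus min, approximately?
≈ 4500

Max timsort ≈ 5000, min radix ≈ 500; range ≈ 4500.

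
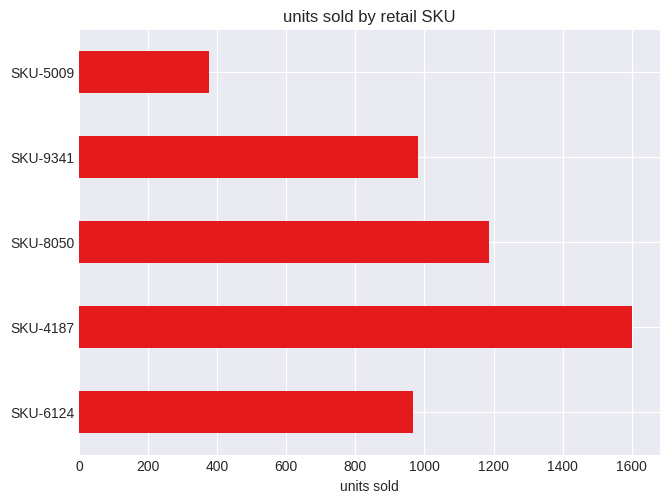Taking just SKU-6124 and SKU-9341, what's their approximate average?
≈ 1000

(1000 + 1000) / 2 ≈ 1000.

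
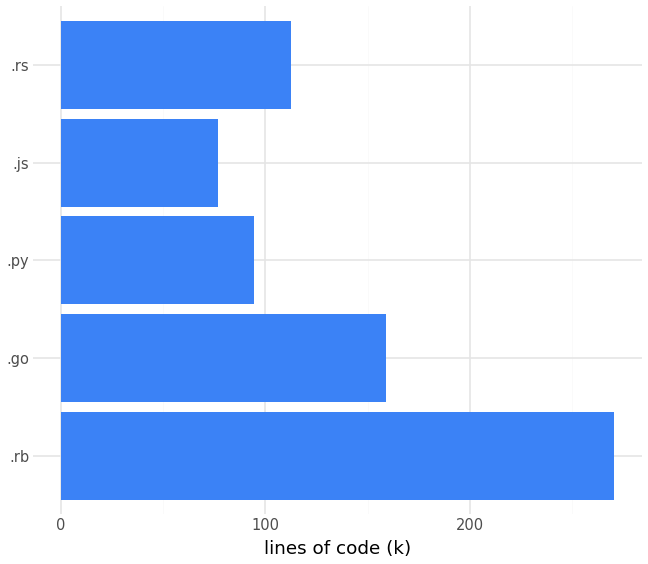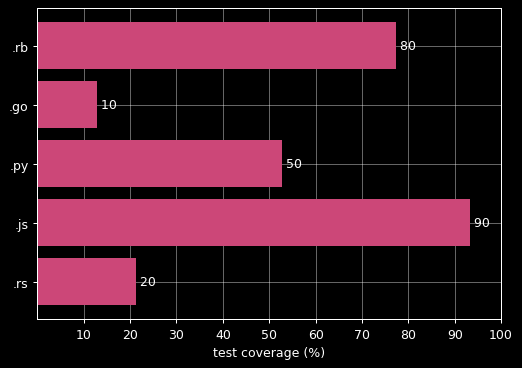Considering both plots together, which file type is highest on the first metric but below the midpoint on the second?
.go

Chart 2 median test coverage (%) ≈ 50; below-median file types: .go, .rs. Among those, .go has the highest lines of code (k) (≈ 150).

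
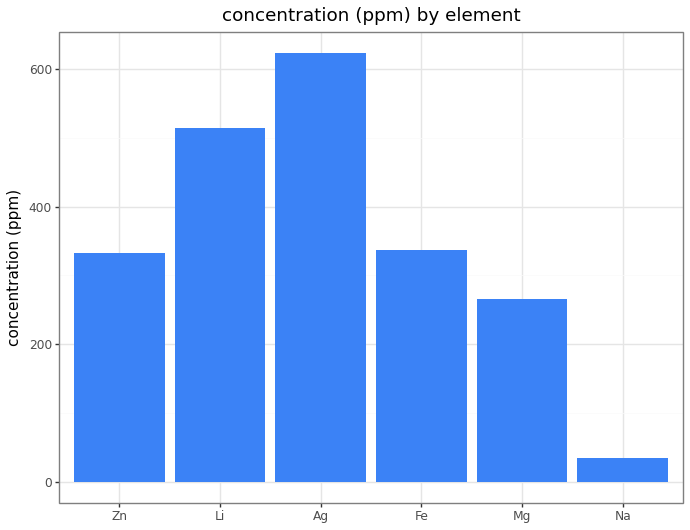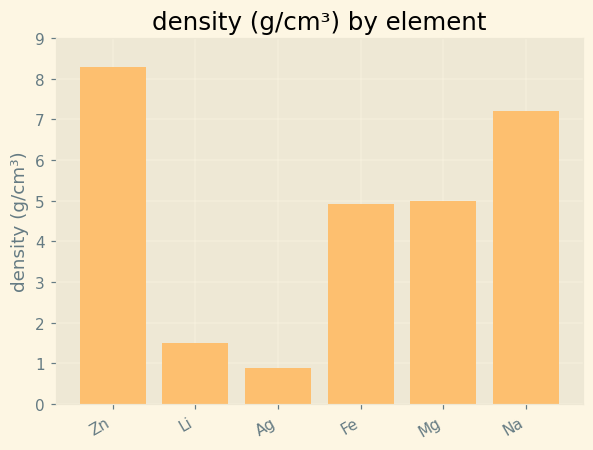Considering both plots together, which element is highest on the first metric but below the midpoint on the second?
Ag

Chart 2 median density (g/cm³) ≈ 5; below-median elements: Li, Ag, Fe. Among those, Ag has the highest concentration (ppm) (≈ 600).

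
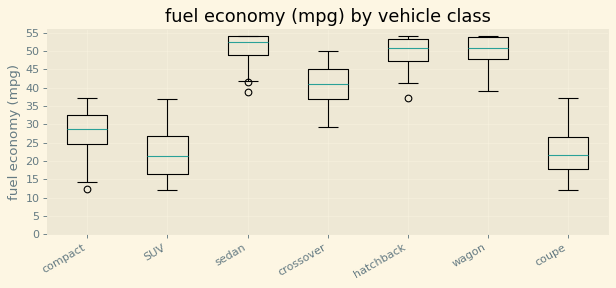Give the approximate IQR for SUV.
Q3 ≈ 25, Q1 ≈ 15; IQR ≈ 10.

≈ 10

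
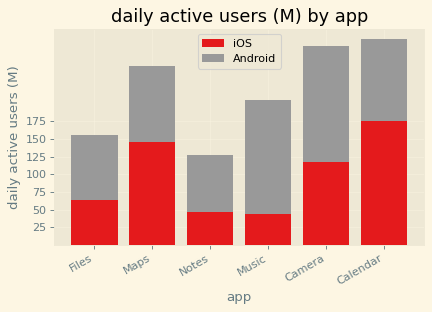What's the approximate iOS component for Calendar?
iOS top ≈ 175, bottom ≈ 0; segment ≈ 175.

≈ 175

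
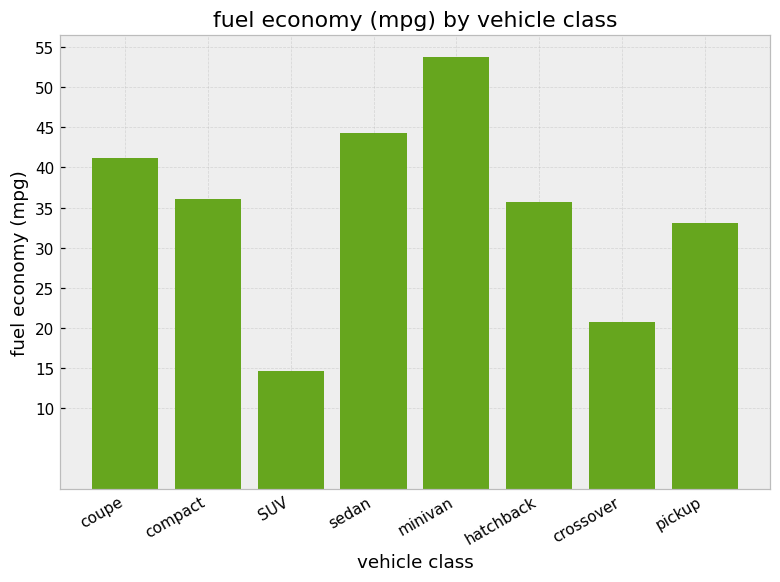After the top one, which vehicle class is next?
Top 3: minivan ≈ 55, sedan ≈ 45, coupe ≈ 40.

sedan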